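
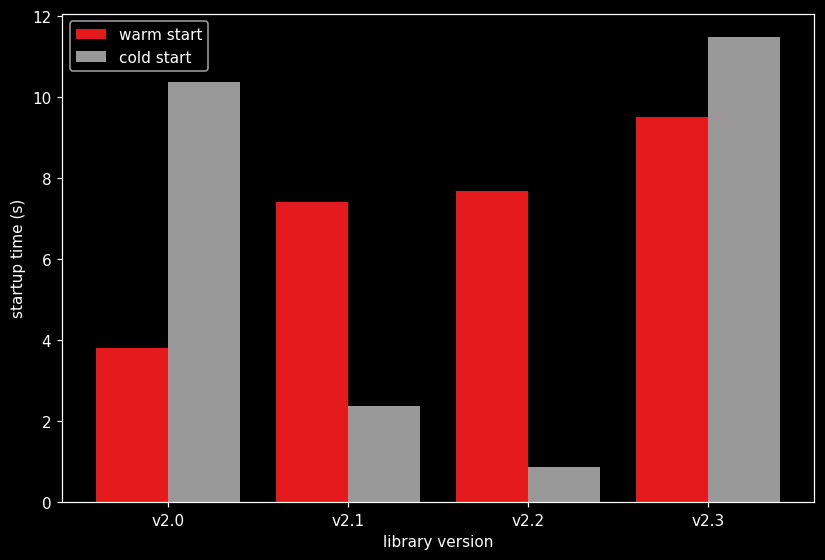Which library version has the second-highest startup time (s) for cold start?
Top 3 for cold start: v2.3 ≈ 11, v2.0 ≈ 10, v2.1 ≈ 2.

v2.0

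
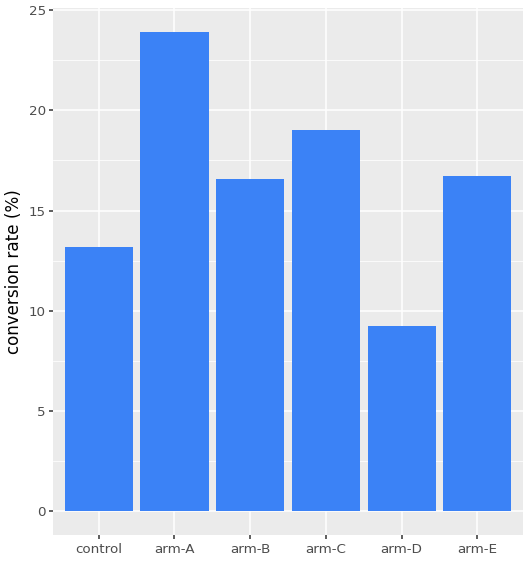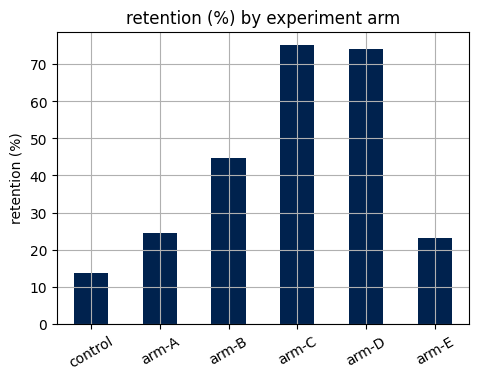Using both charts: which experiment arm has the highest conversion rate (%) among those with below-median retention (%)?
Chart 2 median retention (%) ≈ 30; below-median experiment arms: control, arm-A, arm-E. Among those, arm-A has the highest conversion rate (%) (≈ 25).

arm-A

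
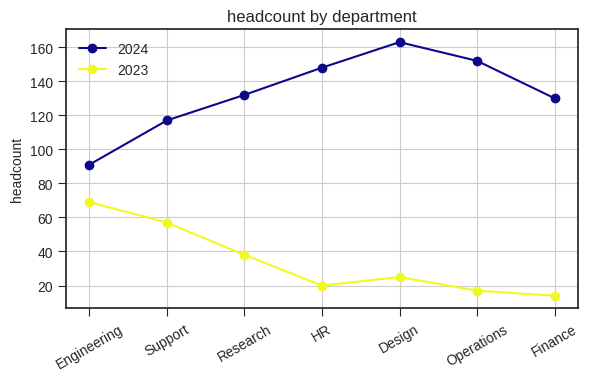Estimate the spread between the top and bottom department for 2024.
≈ 60

Max Design ≈ 160, min Engineering ≈ 100; range ≈ 60.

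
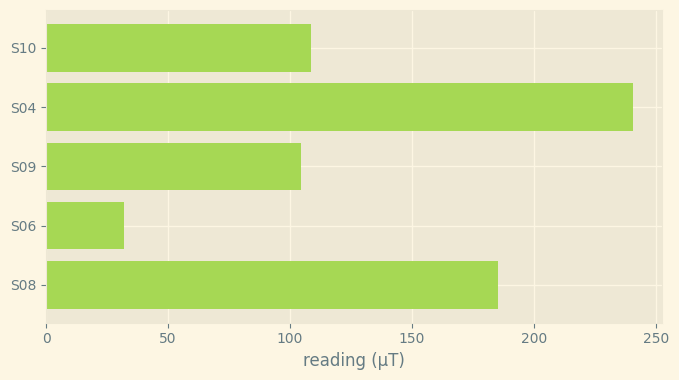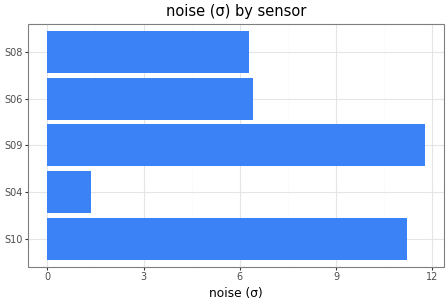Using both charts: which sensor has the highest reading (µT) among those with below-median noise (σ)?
Chart 2 median noise (σ) ≈ 6; below-median sensors: S04, S08. Among those, S04 has the highest reading (µT) (≈ 250).

S04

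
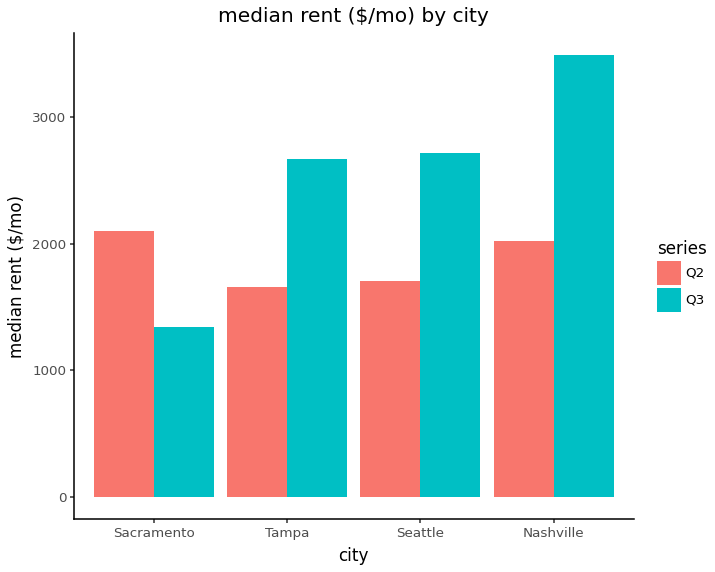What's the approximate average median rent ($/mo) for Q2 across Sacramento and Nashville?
≈ 2000

(2000 + 2000) / 2 ≈ 2000.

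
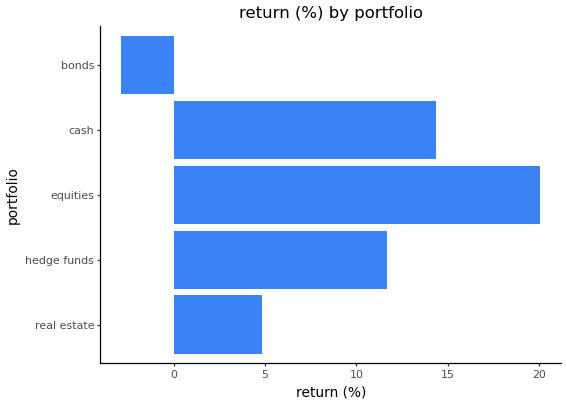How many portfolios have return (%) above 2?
4

Above 2: real estate, hedge funds, equities, cash.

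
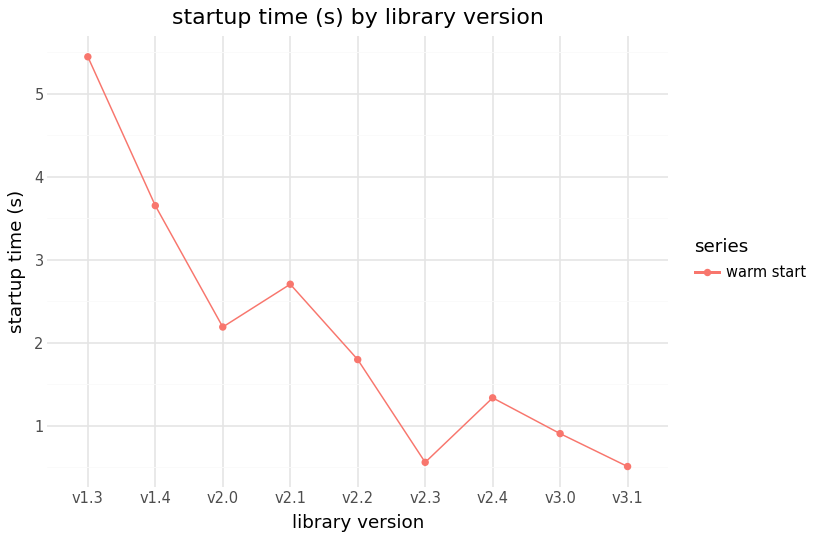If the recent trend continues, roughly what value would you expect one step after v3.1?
Last three: 1.5, 1.0, 0.5 → slope ≈ -0.5/step → next ≈ 0.

≈ 0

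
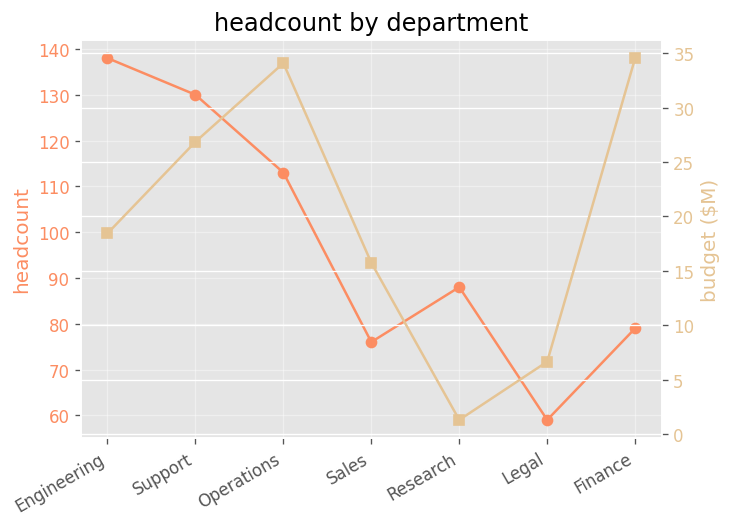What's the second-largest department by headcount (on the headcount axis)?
Support

Top 3 (on the headcount axis): Engineering ≈ 140, Support ≈ 130, Operations ≈ 110.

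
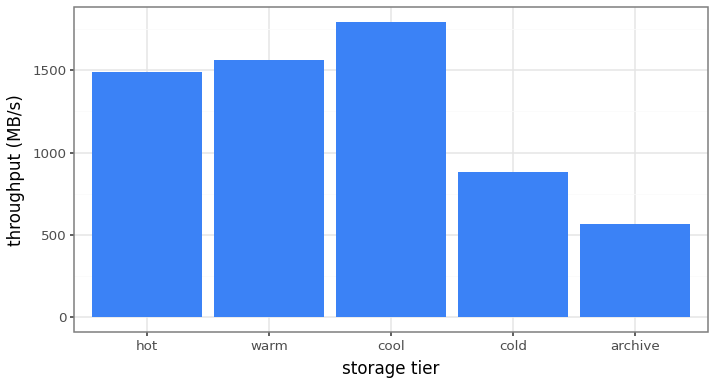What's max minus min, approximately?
Max cool ≈ 1800, min archive ≈ 600; range ≈ 1200.

≈ 1200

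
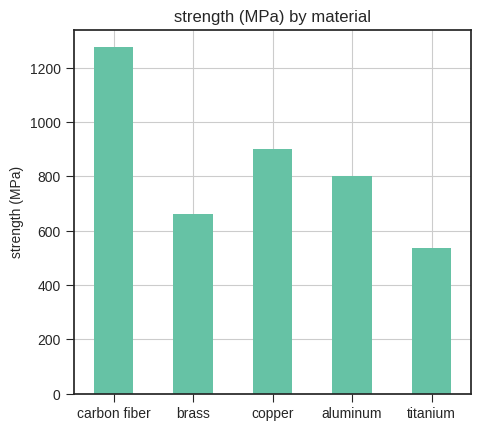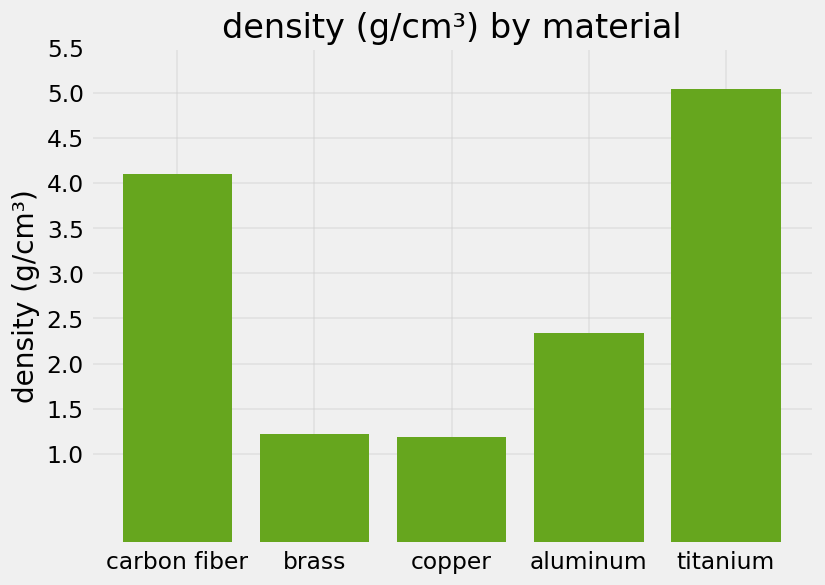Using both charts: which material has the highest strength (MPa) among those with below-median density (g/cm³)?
copper

Chart 2 median density (g/cm³) ≈ 2.5; below-median materials: brass, copper. Among those, copper has the highest strength (MPa) (≈ 1000).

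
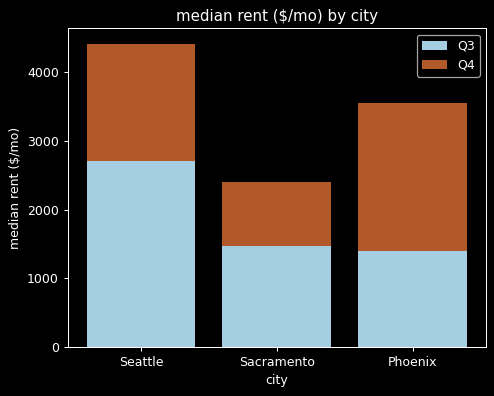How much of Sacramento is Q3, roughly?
Q3 top ≈ 1500, bottom ≈ 0; segment ≈ 1500.

≈ 1500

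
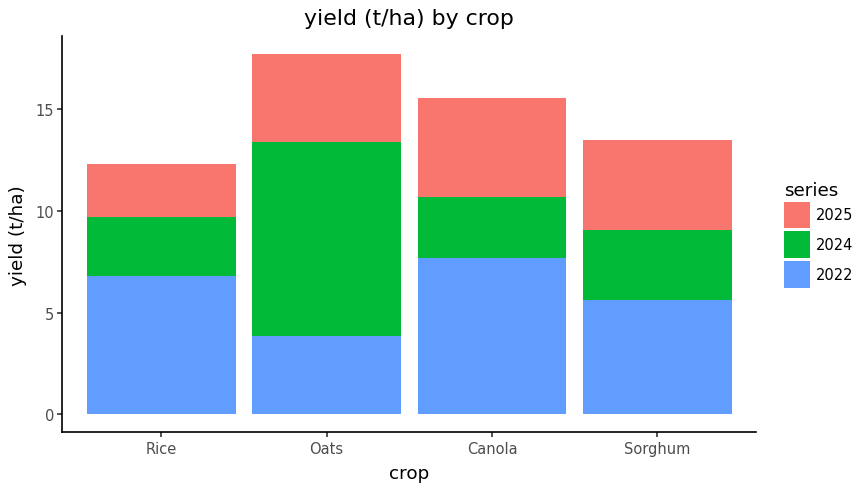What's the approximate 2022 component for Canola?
2022 top ≈ 8, bottom ≈ 0; segment ≈ 8.

≈ 8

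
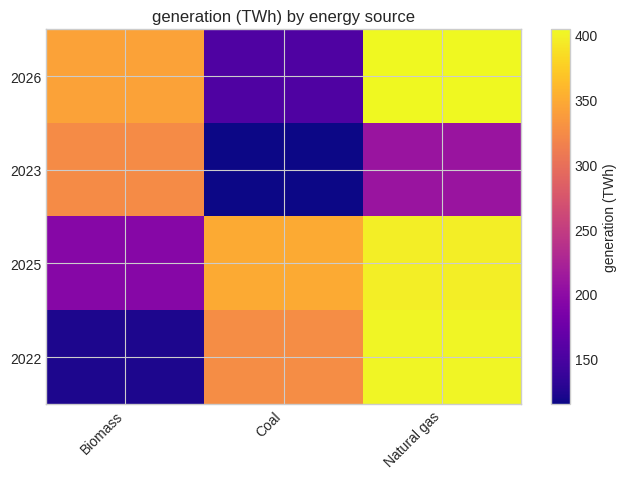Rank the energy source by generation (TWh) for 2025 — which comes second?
Coal

Top 3 for 2025: Natural gas ≈ 400, Coal ≈ 350, Biomass ≈ 200.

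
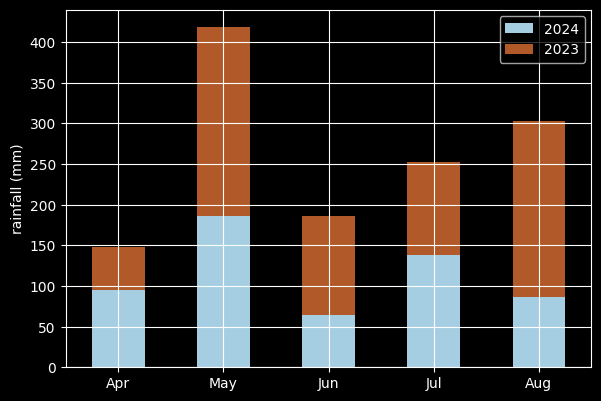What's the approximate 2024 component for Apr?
2024 top ≈ 100, bottom ≈ 0; segment ≈ 100.

≈ 100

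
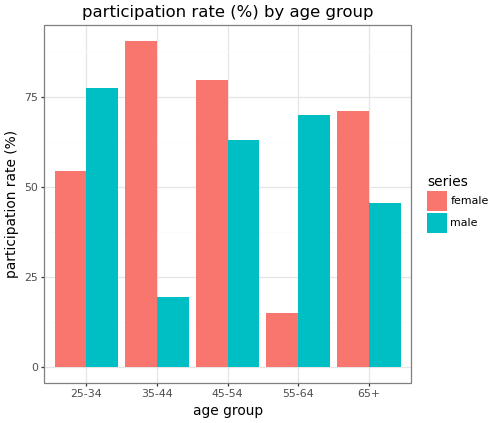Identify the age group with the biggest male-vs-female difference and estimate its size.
35-44: male ≈ 20, female ≈ 90 → gap ≈ 70. Next-largest (55-64) is only ≈ 60.

35-44, ≈ 70 %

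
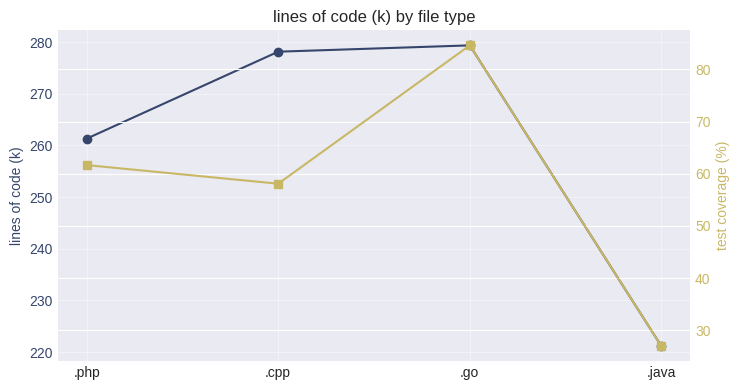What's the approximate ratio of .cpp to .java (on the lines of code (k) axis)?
.cpp ≈ 280, .java ≈ 220; 280/220 ≈ 1.27.

≈ 1.27×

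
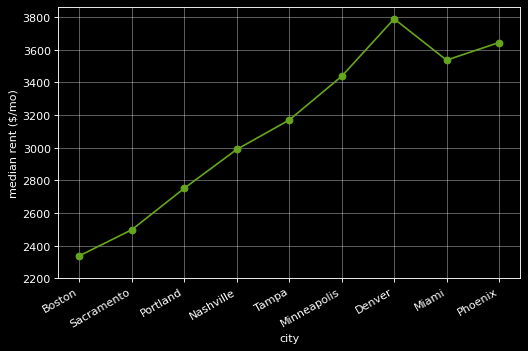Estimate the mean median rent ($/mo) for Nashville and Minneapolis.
(3000 + 3400) / 2 ≈ 3200.

≈ 3200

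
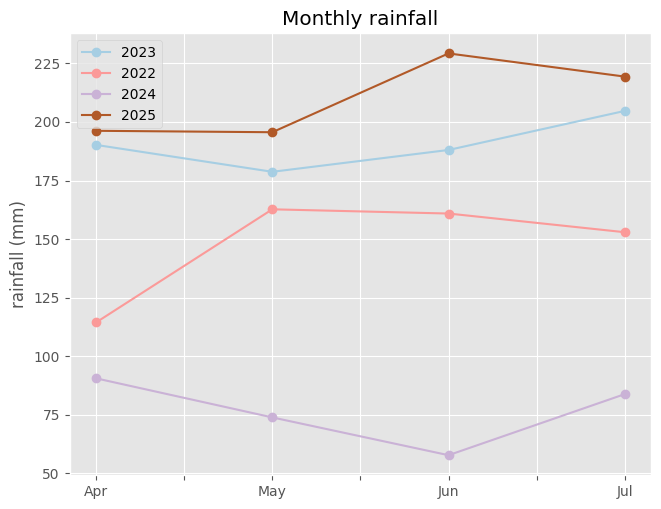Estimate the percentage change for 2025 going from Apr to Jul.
≈ +10%

Apr ≈ 200, Jul ≈ 220; (220 − 200) / 200 ≈ +10%.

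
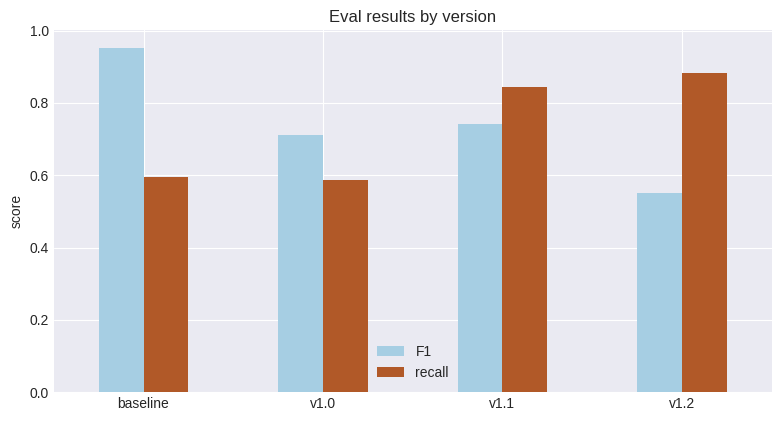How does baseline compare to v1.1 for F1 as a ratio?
≈ 1.43×

baseline ≈ 1.0, v1.1 ≈ 0.7; 1.0/0.7 ≈ 1.43.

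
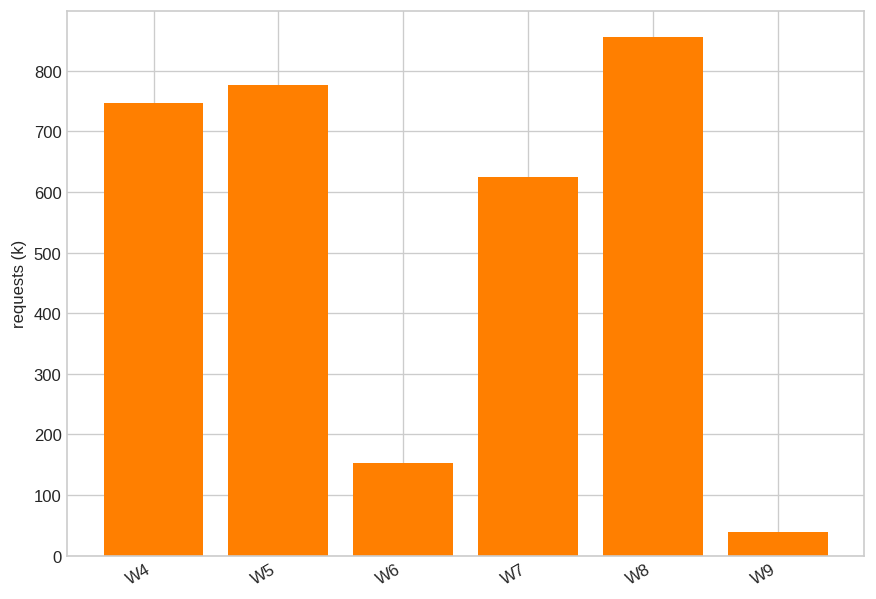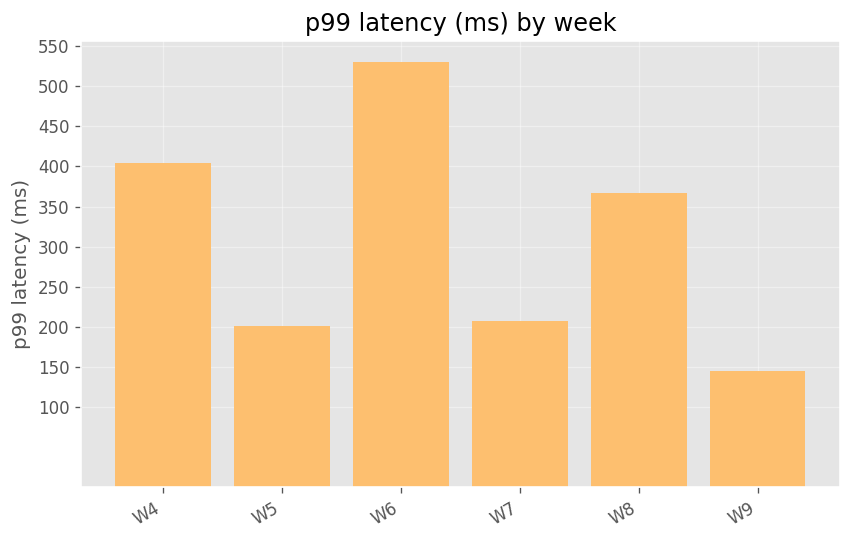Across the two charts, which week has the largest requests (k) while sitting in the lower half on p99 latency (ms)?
W5

Chart 2 median p99 latency (ms) ≈ 300; below-median weeks: W5, W7, W9. Among those, W5 has the highest requests (k) (≈ 800).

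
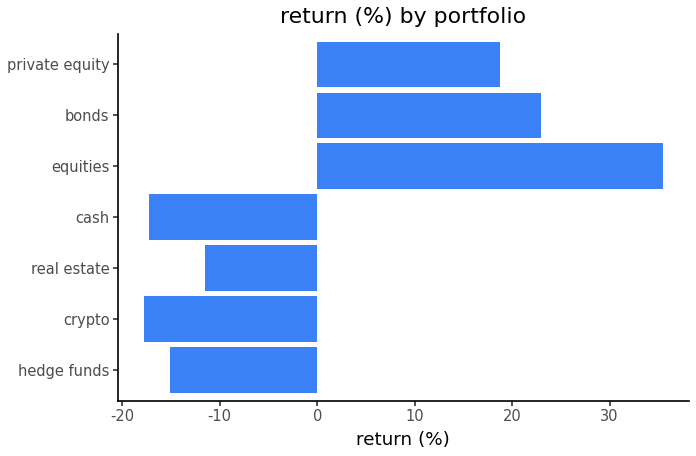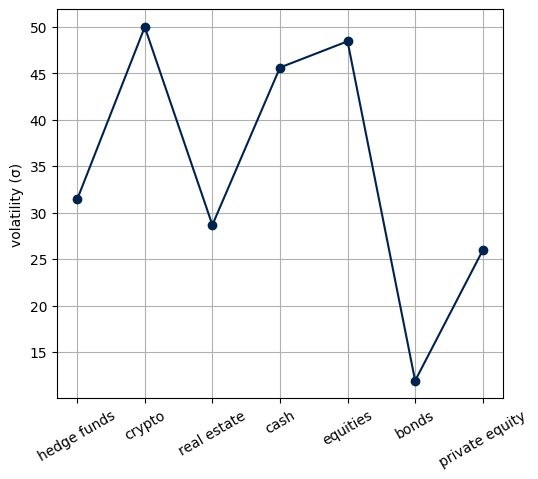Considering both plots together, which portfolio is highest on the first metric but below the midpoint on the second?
bonds

Chart 2 median volatility (σ) ≈ 30; below-median portfolios: real estate, bonds, private equity. Among those, bonds has the highest return (%) (≈ 25).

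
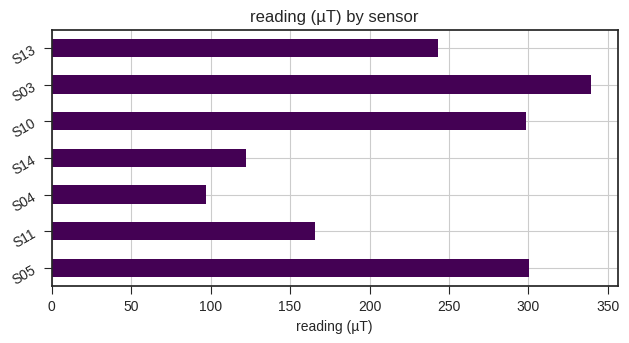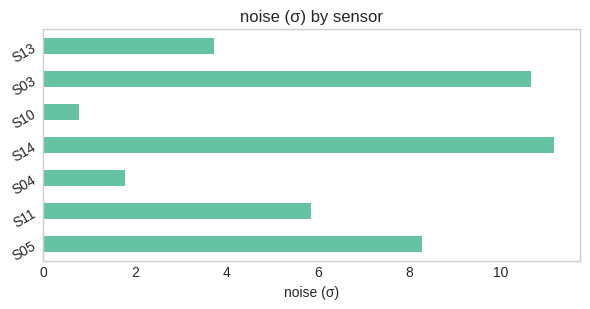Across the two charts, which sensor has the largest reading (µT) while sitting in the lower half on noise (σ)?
Chart 2 median noise (σ) ≈ 6; below-median sensors: S04, S10, S13. Among those, S10 has the highest reading (µT) (≈ 300).

S10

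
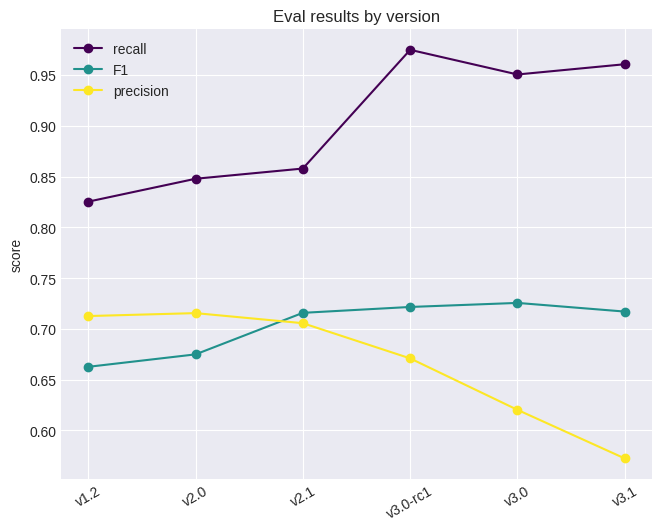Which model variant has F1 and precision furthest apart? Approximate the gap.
v3.1: F1 ≈ 0.70, precision ≈ 0.55 → gap ≈ 0.15. Next-largest (v3.0) is only ≈ 0.15.

v3.1, ≈ 0.15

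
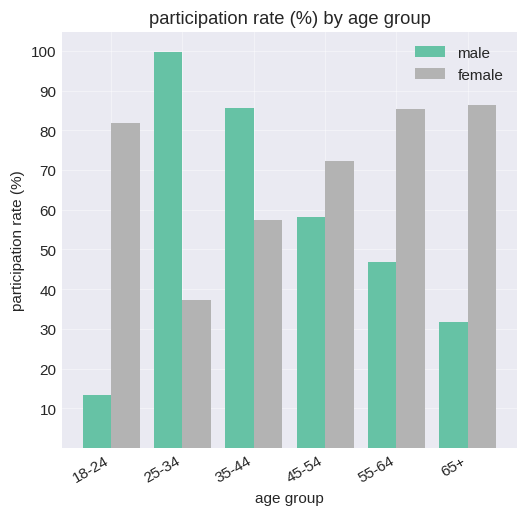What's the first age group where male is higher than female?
25-34

18-24: male ≈ 10 vs female ≈ 80 (not yet); 25-34: male ≈ 100 vs female ≈ 40 (first crossover).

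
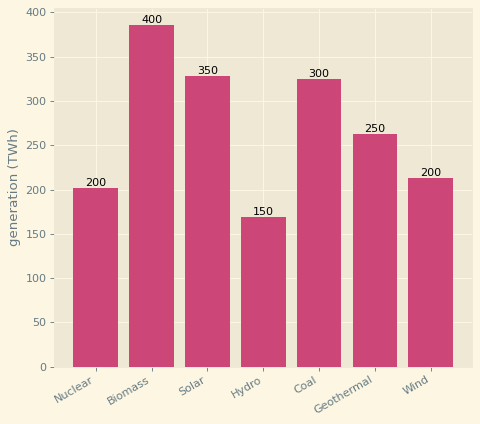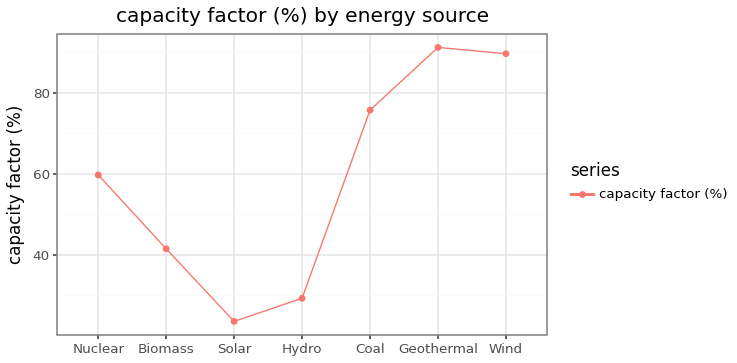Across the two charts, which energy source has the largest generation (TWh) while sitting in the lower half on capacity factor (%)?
Biomass

Chart 2 median capacity factor (%) ≈ 60; below-median energy sources: Biomass, Solar, Hydro. Among those, Biomass has the highest generation (TWh) (≈ 400).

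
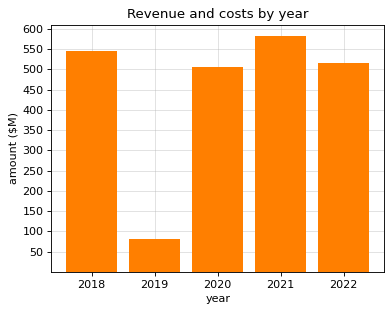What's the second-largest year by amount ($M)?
Top 3: 2021 ≈ 600, 2018 ≈ 550, 2022 ≈ 500.

2018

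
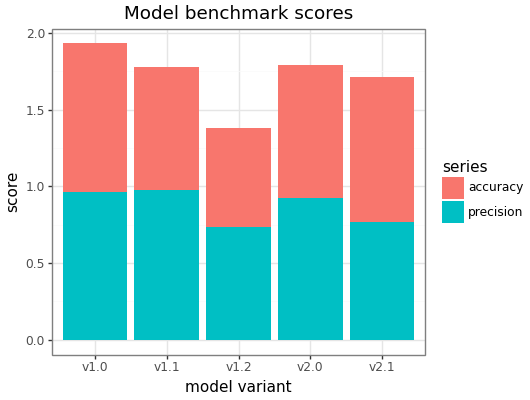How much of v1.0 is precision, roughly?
precision top ≈ 1.0, bottom ≈ 0.0; segment ≈ 1.0.

≈ 1.0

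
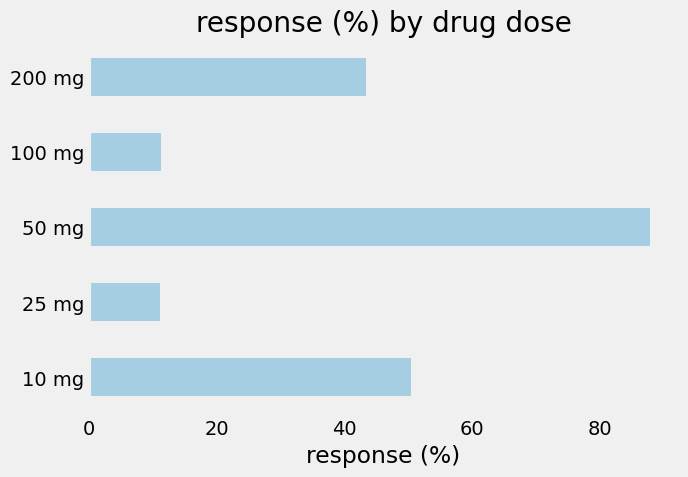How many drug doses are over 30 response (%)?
Above 30: 10 mg, 50 mg, 200 mg.

3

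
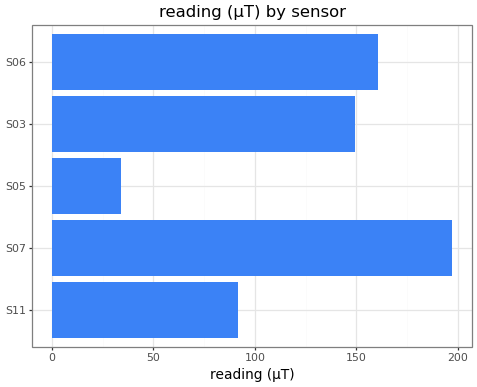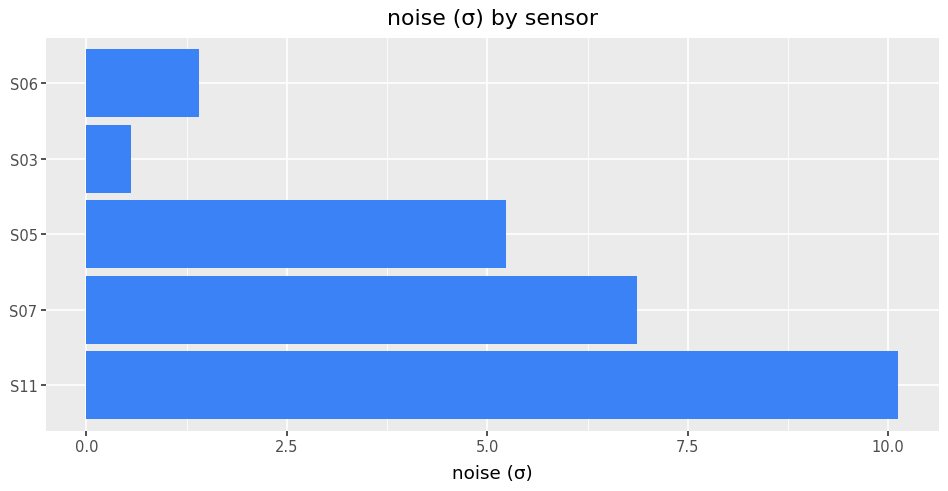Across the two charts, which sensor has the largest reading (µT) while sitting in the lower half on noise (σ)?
S06

Chart 2 median noise (σ) ≈ 5; below-median sensors: S03, S06. Among those, S06 has the highest reading (µT) (≈ 160).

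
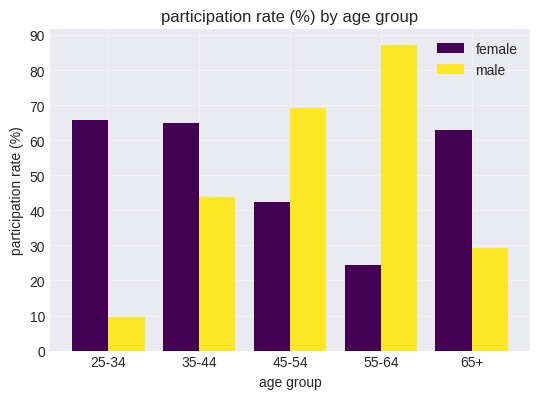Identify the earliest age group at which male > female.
45-54

35-44: male ≈ 40 vs female ≈ 60 (not yet); 45-54: male ≈ 70 vs female ≈ 40 (first crossover).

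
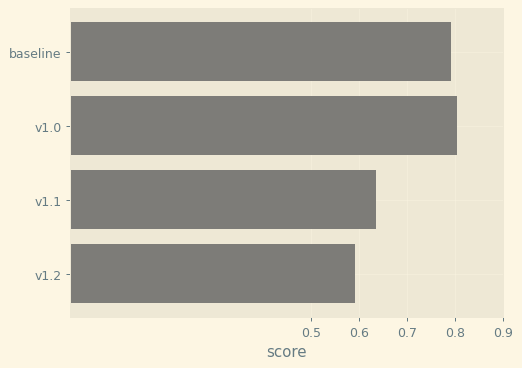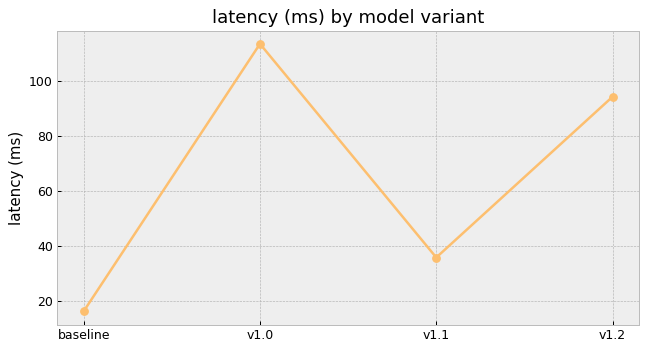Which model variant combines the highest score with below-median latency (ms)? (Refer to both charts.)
baseline

Chart 2 median latency (ms) ≈ 60; below-median model variants: baseline, v1.1. Among those, baseline has the highest score (≈ 0.8).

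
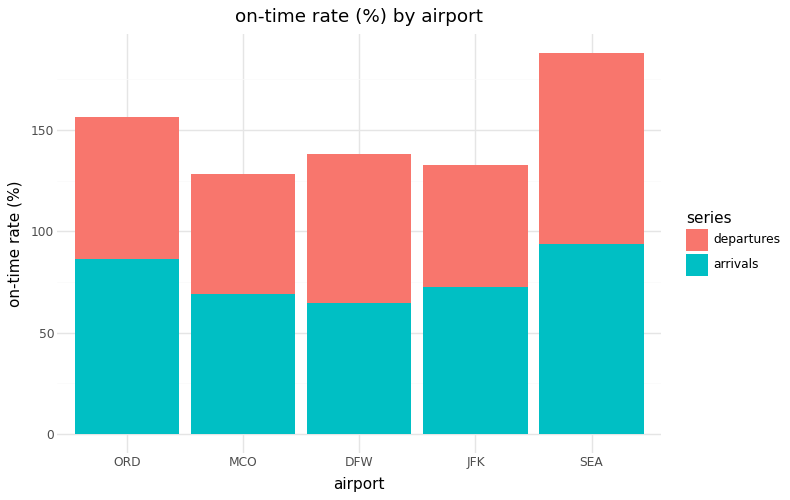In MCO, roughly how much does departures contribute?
≈ 60

departures top ≈ 120, bottom ≈ 60; segment ≈ 60.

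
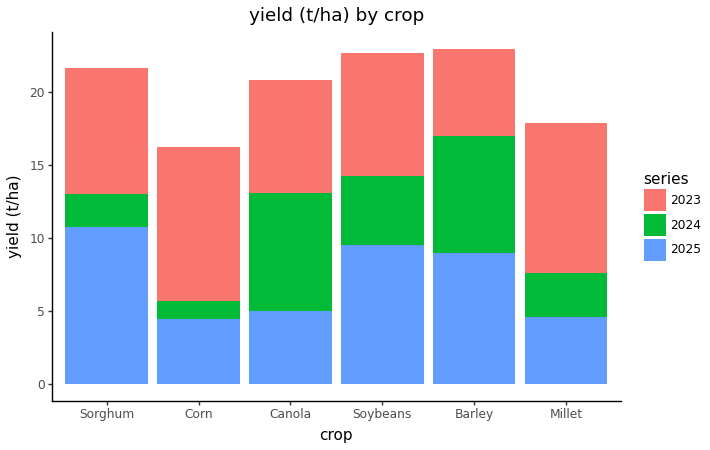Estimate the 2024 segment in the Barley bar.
2024 top ≈ 16, bottom ≈ 8; segment ≈ 8.

≈ 8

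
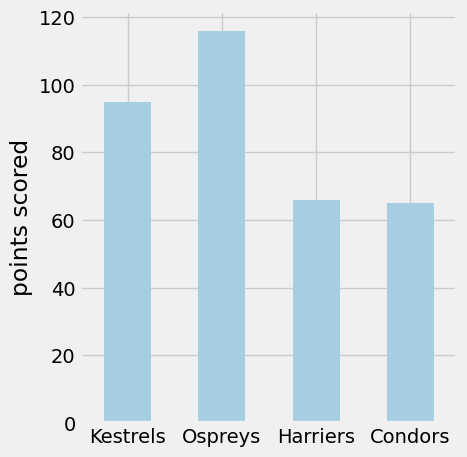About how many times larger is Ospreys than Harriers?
Ospreys ≈ 120, Harriers ≈ 70; 120/70 ≈ 1.71.

≈ 1.71×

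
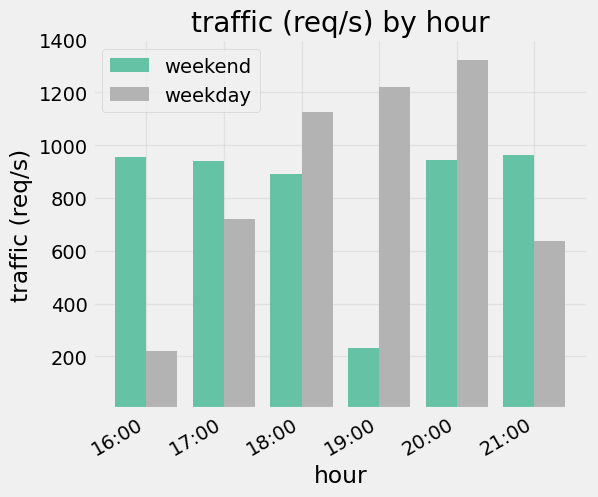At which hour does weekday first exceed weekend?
18:00

17:00: weekday ≈ 800 vs weekend ≈ 1000 (not yet); 18:00: weekday ≈ 1200 vs weekend ≈ 800 (first crossover).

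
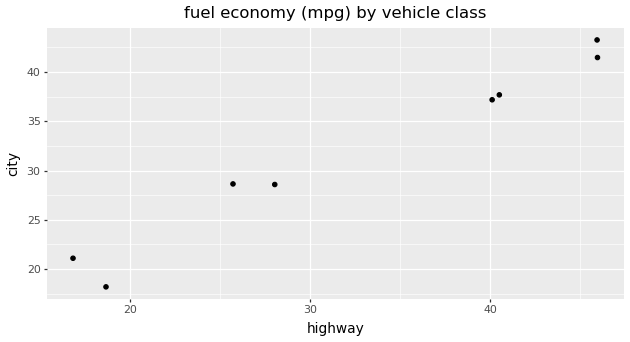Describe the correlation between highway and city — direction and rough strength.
Points are positively correlated; strong (|r| ≈ 1.0).

positive, strong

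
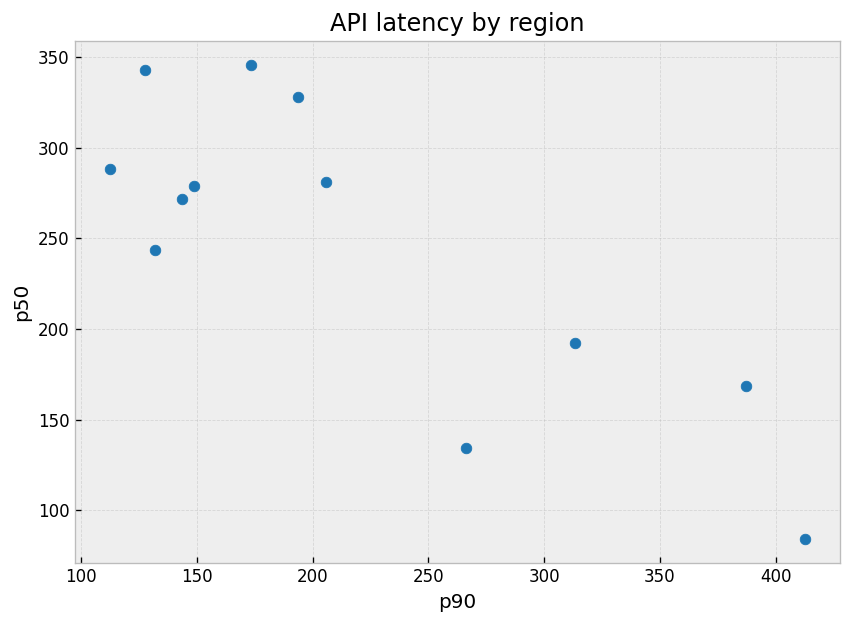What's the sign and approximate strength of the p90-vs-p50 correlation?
negative, strong

Points are negatively correlated; strong (|r| ≈ 0.8).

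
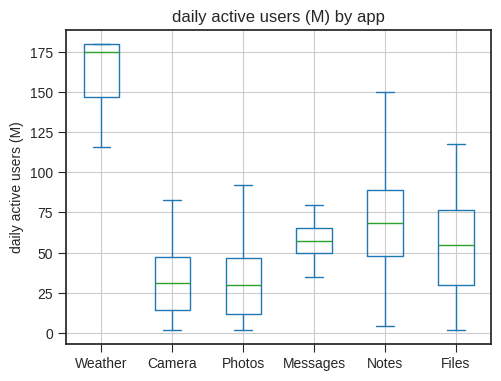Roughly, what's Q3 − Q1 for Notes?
Q3 ≈ 80, Q1 ≈ 40; IQR ≈ 40.

≈ 40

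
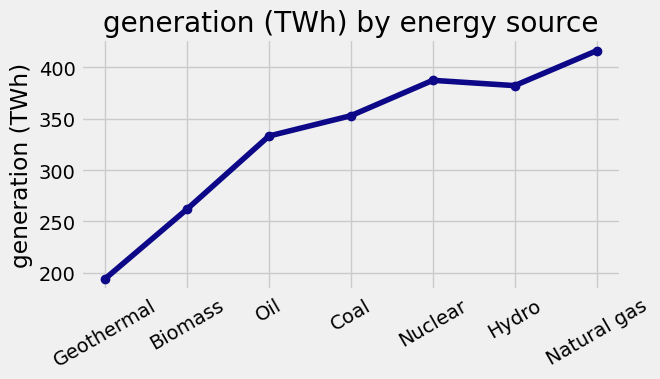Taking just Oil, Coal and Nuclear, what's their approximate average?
(340 + 360 + 380) / 3 ≈ 360.

≈ 360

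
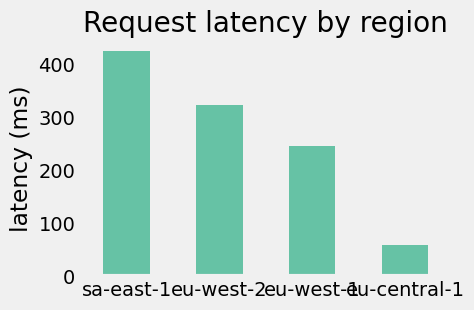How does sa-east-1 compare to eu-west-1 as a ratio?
sa-east-1 ≈ 450, eu-west-1 ≈ 250; 450/250 ≈ 1.8.

≈ 1.8×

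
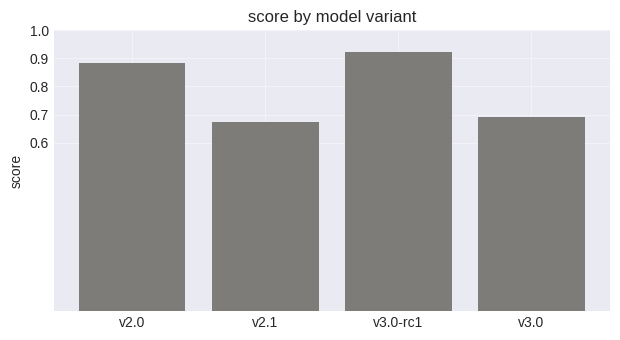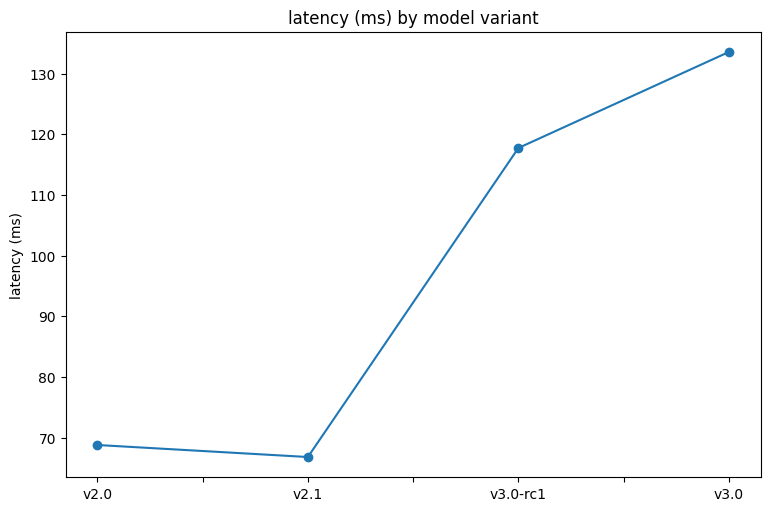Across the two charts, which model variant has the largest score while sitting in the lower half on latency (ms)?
Chart 2 median latency (ms) ≈ 100; below-median model variants: v2.0, v2.1. Among those, v2.0 has the highest score (≈ 0.9).

v2.0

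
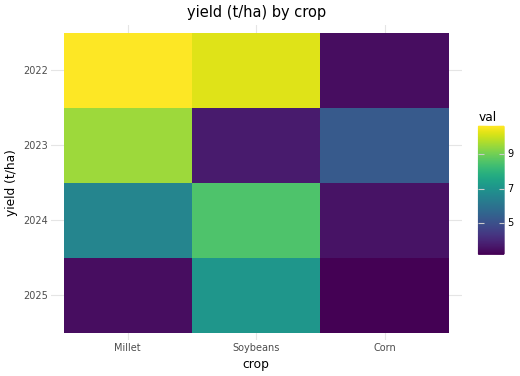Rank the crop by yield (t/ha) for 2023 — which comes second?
Corn

Top 3 for 2023: Millet ≈ 10, Corn ≈ 5, Soybeans ≈ 4.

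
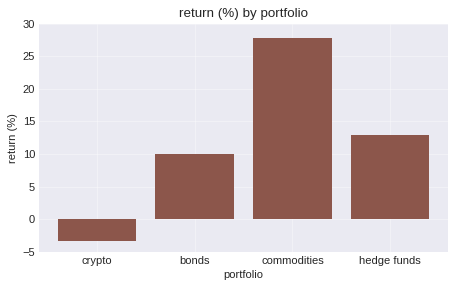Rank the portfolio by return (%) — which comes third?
bonds

Top 4: commodities ≈ 30, hedge funds ≈ 15, bonds ≈ 10, crypto ≈ -5.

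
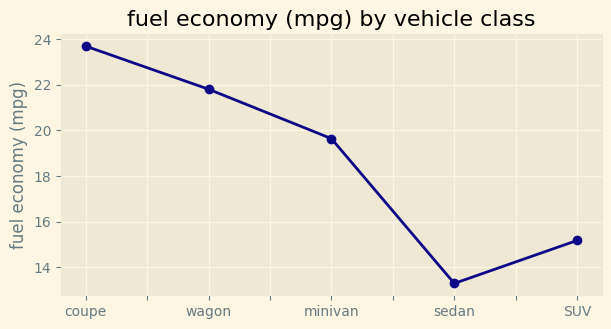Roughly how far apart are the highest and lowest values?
Max coupe ≈ 24, min sedan ≈ 13; range ≈ 11.

≈ 11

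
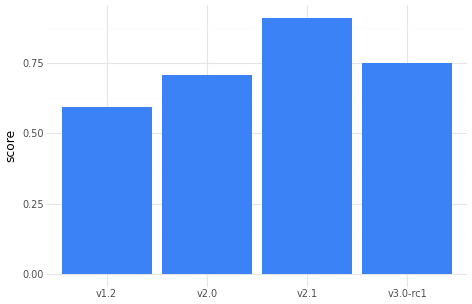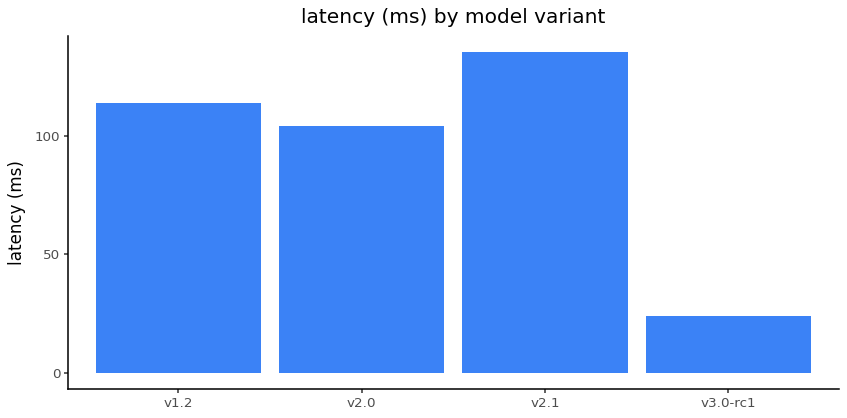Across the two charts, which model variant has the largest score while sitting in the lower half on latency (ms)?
Chart 2 median latency (ms) ≈ 100; below-median model variants: v2.0, v3.0-rc1. Among those, v3.0-rc1 has the highest score (≈ 0.8).

v3.0-rc1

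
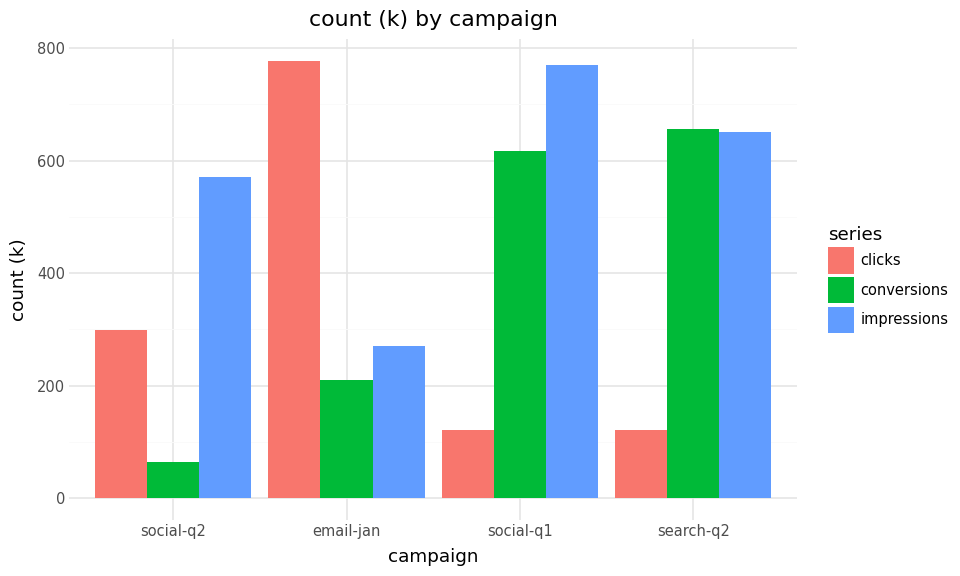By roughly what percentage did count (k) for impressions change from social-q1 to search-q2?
social-q1 ≈ 800, search-q2 ≈ 700; (700 − 800) / 800 ≈ -12.5%.

≈ -12.5%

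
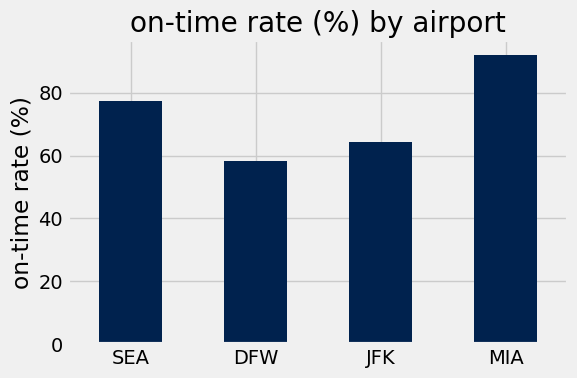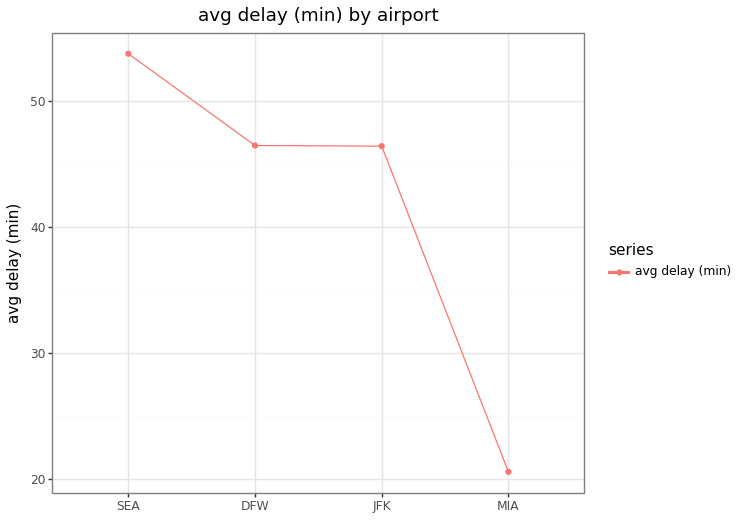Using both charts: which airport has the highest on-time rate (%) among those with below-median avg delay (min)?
Chart 2 median avg delay (min) ≈ 45; below-median airports: JFK, MIA. Among those, MIA has the highest on-time rate (%) (≈ 90).

MIA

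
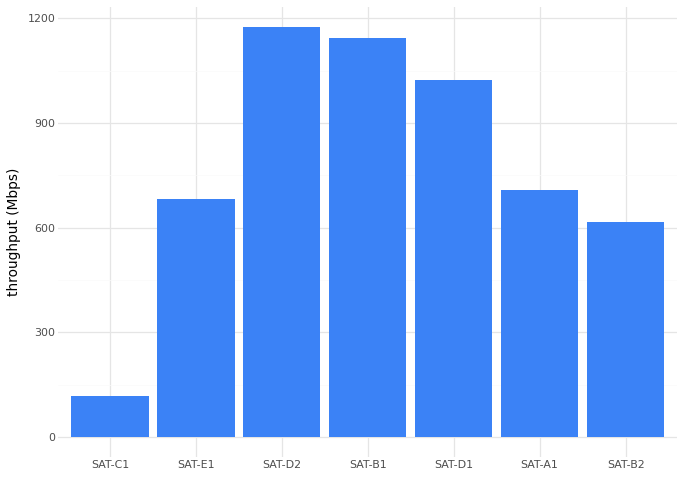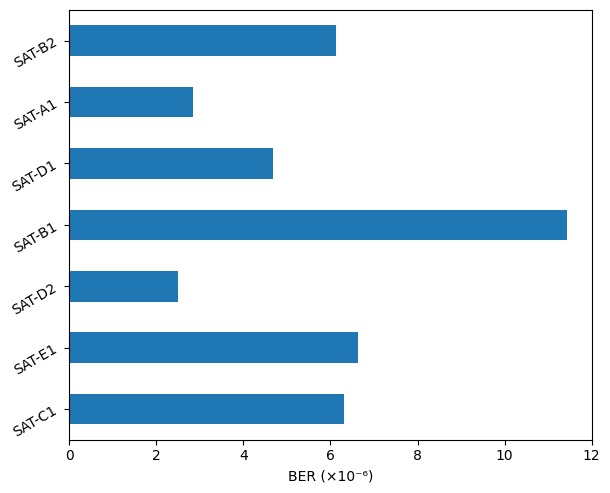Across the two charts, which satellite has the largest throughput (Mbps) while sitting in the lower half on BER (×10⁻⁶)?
SAT-D2

Chart 2 median BER (×10⁻⁶) ≈ 6; below-median satellites: SAT-D2, SAT-D1, SAT-A1. Among those, SAT-D2 has the highest throughput (Mbps) (≈ 1200).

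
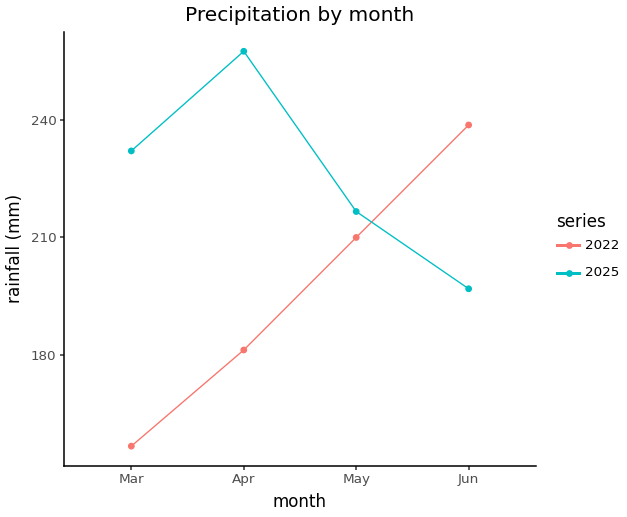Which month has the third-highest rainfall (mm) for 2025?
May

Top 4 for 2025: Apr ≈ 260, Mar ≈ 230, May ≈ 220, Jun ≈ 200.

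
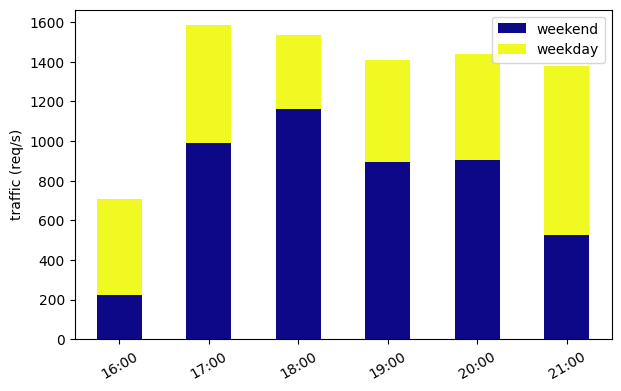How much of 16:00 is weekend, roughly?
weekend top ≈ 200, bottom ≈ 0; segment ≈ 200.

≈ 200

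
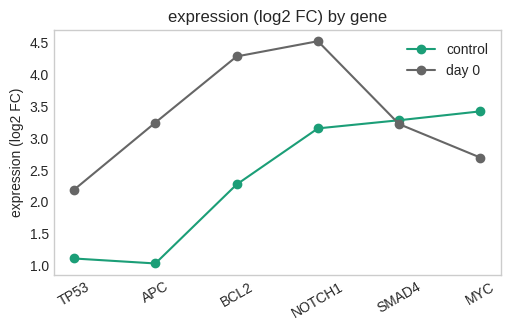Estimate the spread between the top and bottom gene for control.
≈ 2.5

Max MYC ≈ 3.5, min APC ≈ 1.0; range ≈ 2.5.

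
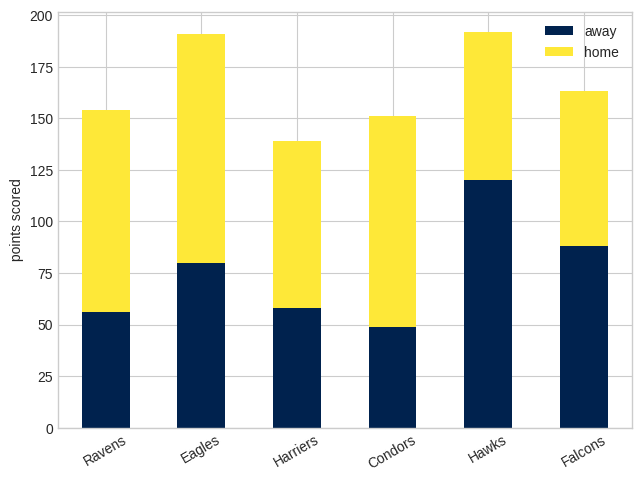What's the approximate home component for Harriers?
≈ 80

home top ≈ 140, bottom ≈ 60; segment ≈ 80.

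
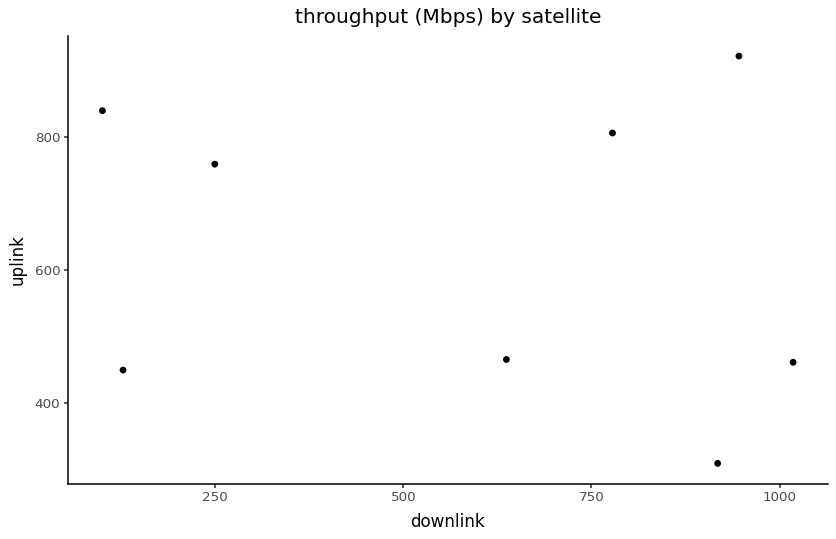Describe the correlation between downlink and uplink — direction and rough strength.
no clear correlation

Points are roughly uncorrelated; weak (|r| ≈ 0.2).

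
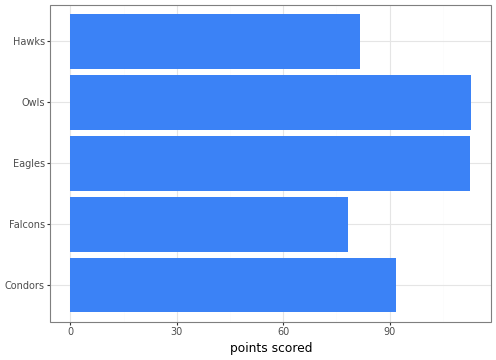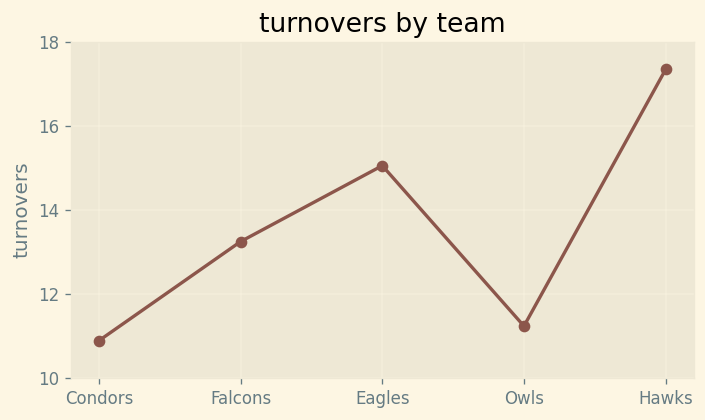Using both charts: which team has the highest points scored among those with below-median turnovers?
Owls

Chart 2 median turnovers ≈ 14; below-median teams: Condors, Owls. Among those, Owls has the highest points scored (≈ 120).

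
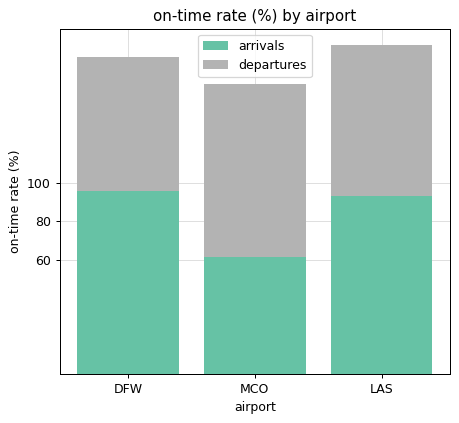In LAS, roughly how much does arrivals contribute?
≈ 100

arrivals top ≈ 100, bottom ≈ 0; segment ≈ 100.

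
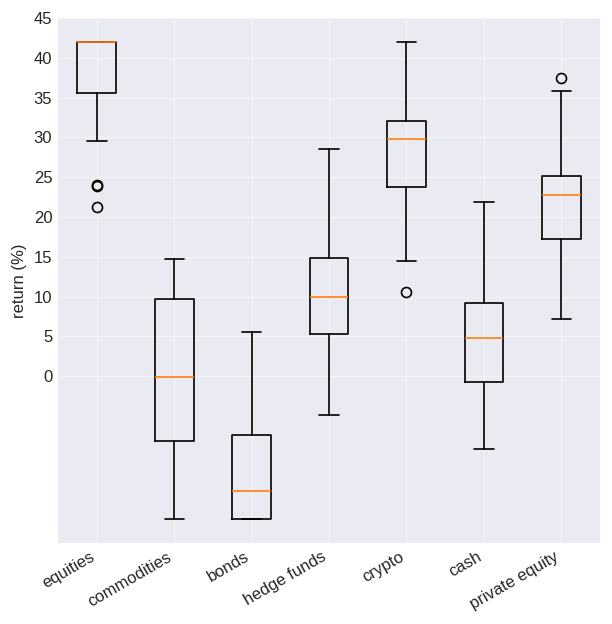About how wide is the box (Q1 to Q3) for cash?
Q3 ≈ 10, Q1 ≈ 0; IQR ≈ 10.

≈ 10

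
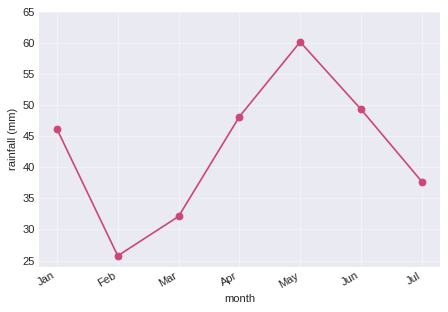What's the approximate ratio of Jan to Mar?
Jan ≈ 45, Mar ≈ 30; 45/30 ≈ 1.5.

≈ 1.5×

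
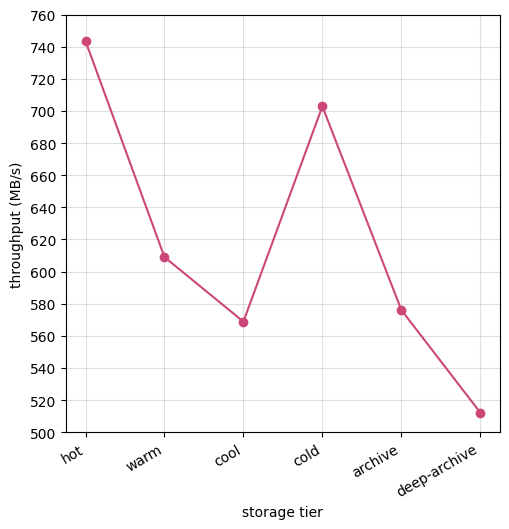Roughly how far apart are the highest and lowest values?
≈ 220

Max hot ≈ 740, min deep-archive ≈ 520; range ≈ 220.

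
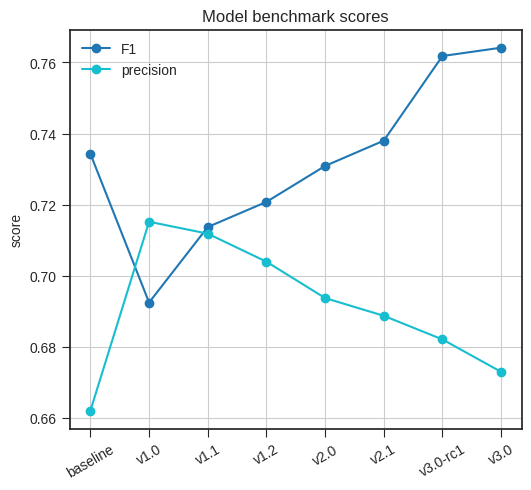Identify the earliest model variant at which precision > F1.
v1.0

baseline: precision ≈ 0.66 vs F1 ≈ 0.73 (not yet); v1.0: precision ≈ 0.72 vs F1 ≈ 0.69 (first crossover).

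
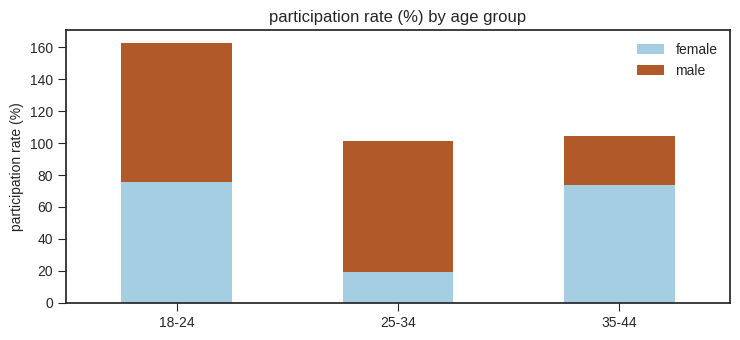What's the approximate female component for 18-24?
female top ≈ 80, bottom ≈ 0; segment ≈ 80.

≈ 80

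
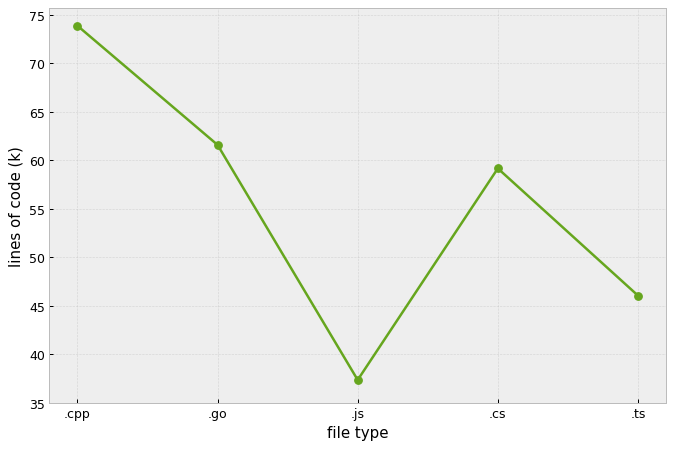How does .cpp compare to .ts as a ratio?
≈ 1.67×

.cpp ≈ 75, .ts ≈ 45; 75/45 ≈ 1.67.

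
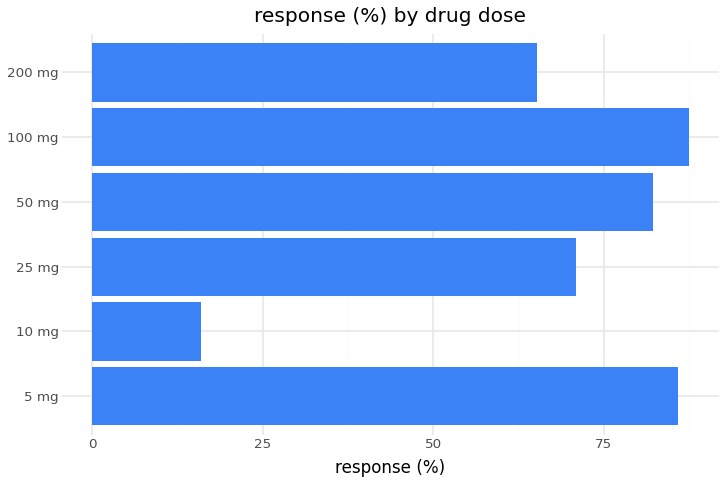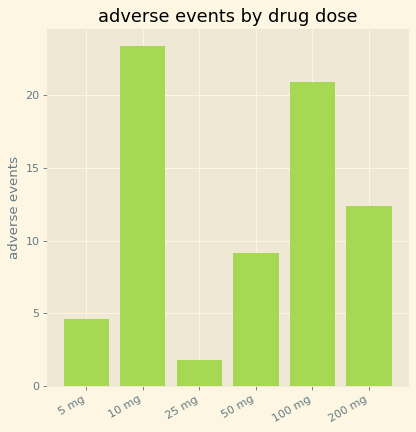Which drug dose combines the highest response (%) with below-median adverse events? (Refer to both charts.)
5 mg

Chart 2 median adverse events ≈ 10; below-median drug doses: 5 mg, 25 mg, 50 mg. Among those, 5 mg has the highest response (%) (≈ 90).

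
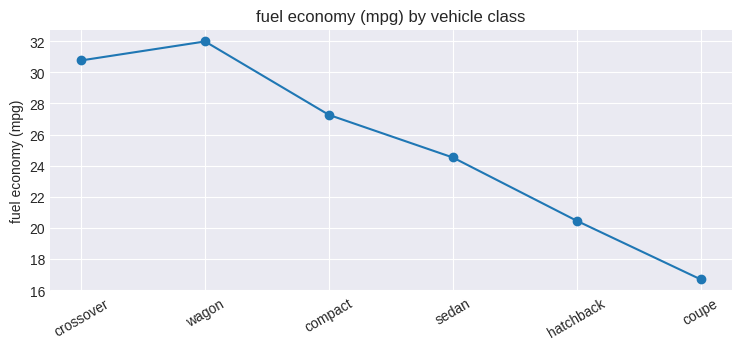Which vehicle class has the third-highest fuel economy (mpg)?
Top 4: wagon ≈ 32, crossover ≈ 30, compact ≈ 28, sedan ≈ 24.

compact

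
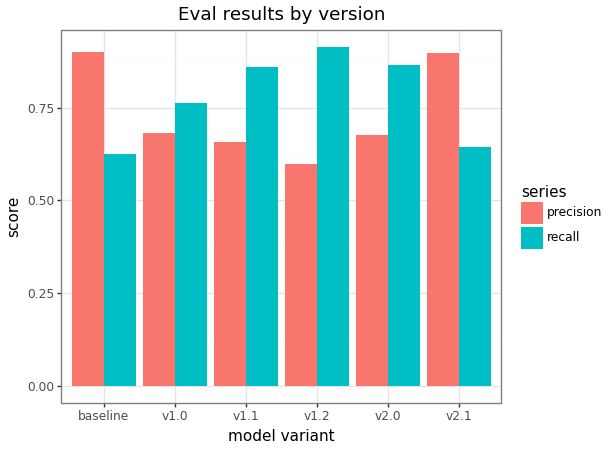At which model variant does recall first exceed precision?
baseline: recall ≈ 0.6 vs precision ≈ 0.9 (not yet); v1.0: recall ≈ 0.8 vs precision ≈ 0.7 (first crossover).

v1.0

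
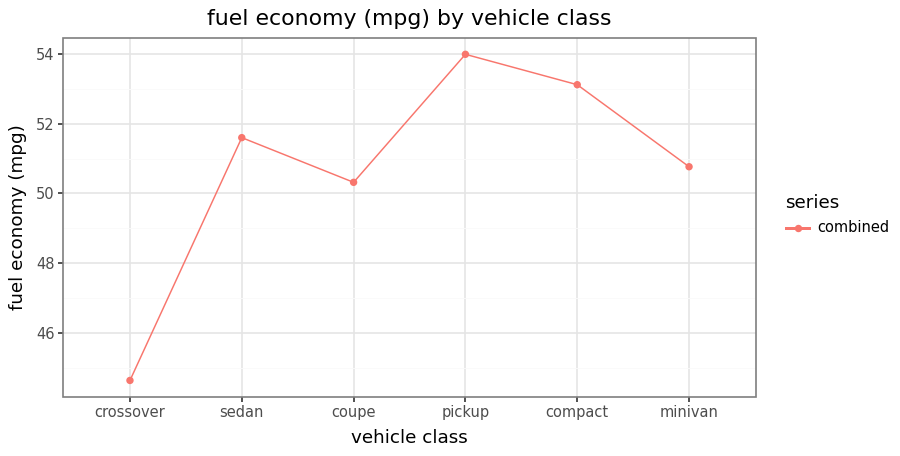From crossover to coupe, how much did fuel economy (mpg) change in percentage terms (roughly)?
crossover ≈ 45, coupe ≈ 50; (50 − 45) / 45 ≈ +11.1%.

≈ +11.1%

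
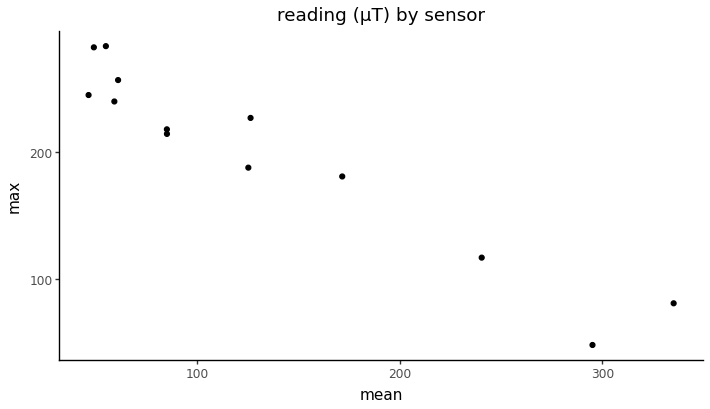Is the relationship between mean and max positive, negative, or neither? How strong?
negative, strong

Points are negatively correlated; strong (|r| ≈ 1.0).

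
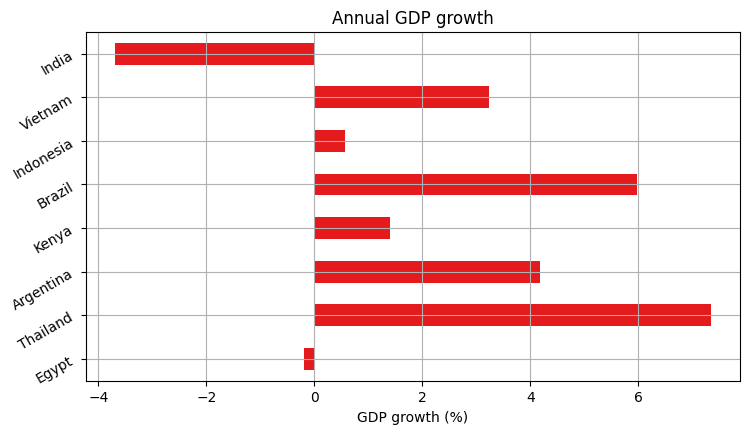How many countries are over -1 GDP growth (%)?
7

Above -1: Egypt, Thailand, Argentina, Kenya, Brazil, Indonesia, Vietnam.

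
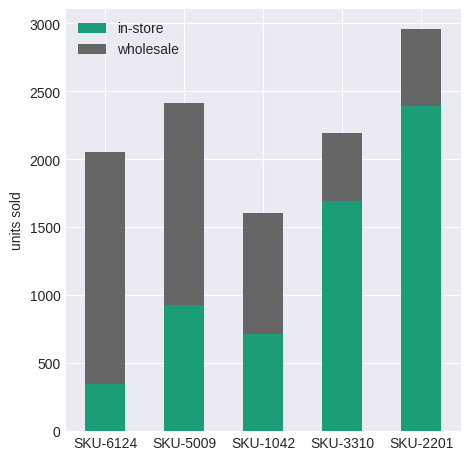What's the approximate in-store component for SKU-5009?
≈ 1000

in-store top ≈ 1000, bottom ≈ 0; segment ≈ 1000.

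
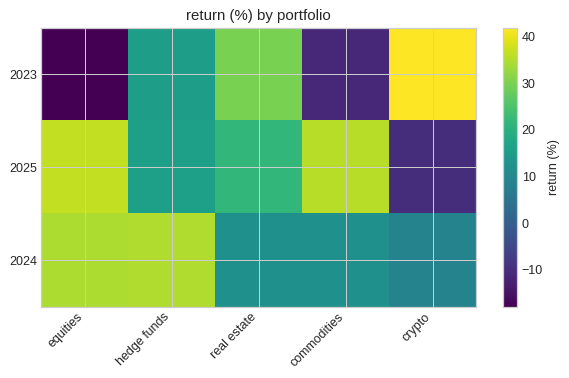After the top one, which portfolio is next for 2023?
real estate

Top 3 for 2023: crypto ≈ 40, real estate ≈ 30, hedge funds ≈ 15.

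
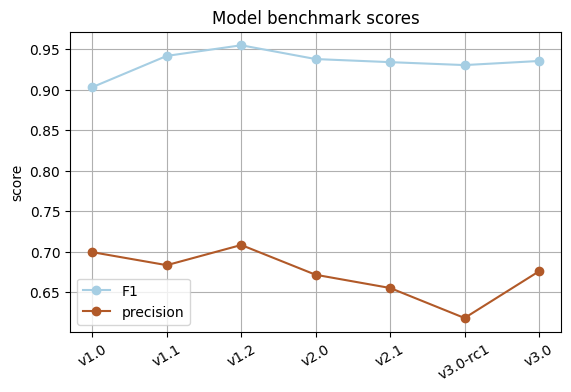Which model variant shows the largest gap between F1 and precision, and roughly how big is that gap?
v3.0-rc1: F1 ≈ 0.95, precision ≈ 0.60 → gap ≈ 0.35. Next-largest (v2.1) is only ≈ 0.30.

v3.0-rc1, ≈ 0.35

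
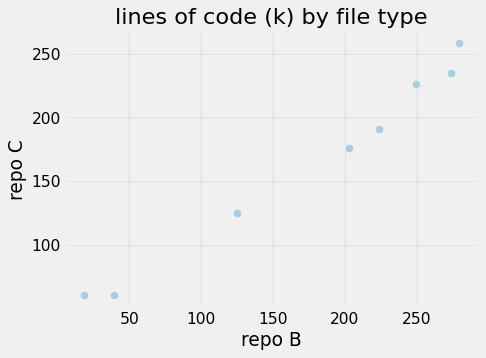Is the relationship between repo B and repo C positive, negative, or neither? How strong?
positive, strong

Points are positively correlated; strong (|r| ≈ 1.0).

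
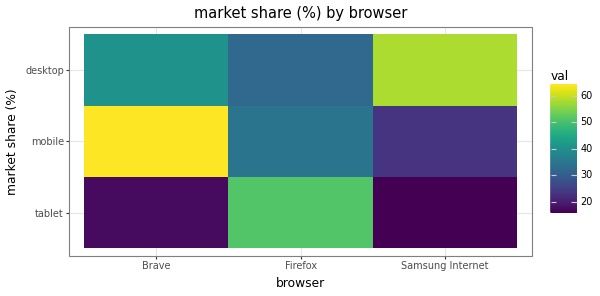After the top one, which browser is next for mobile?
Top 3 for mobile: Brave ≈ 65, Firefox ≈ 35, Samsung Internet ≈ 25.

Firefox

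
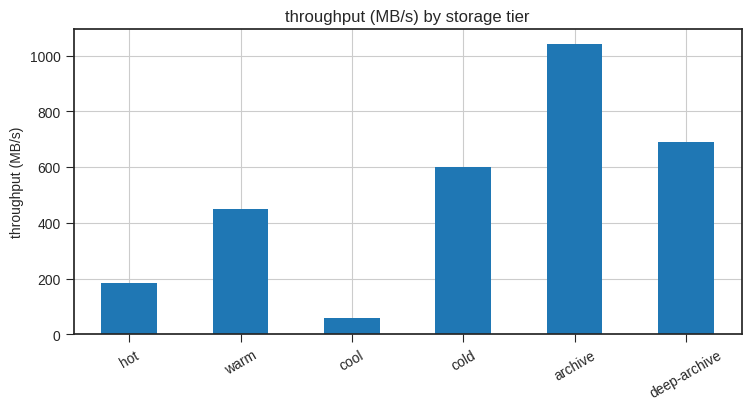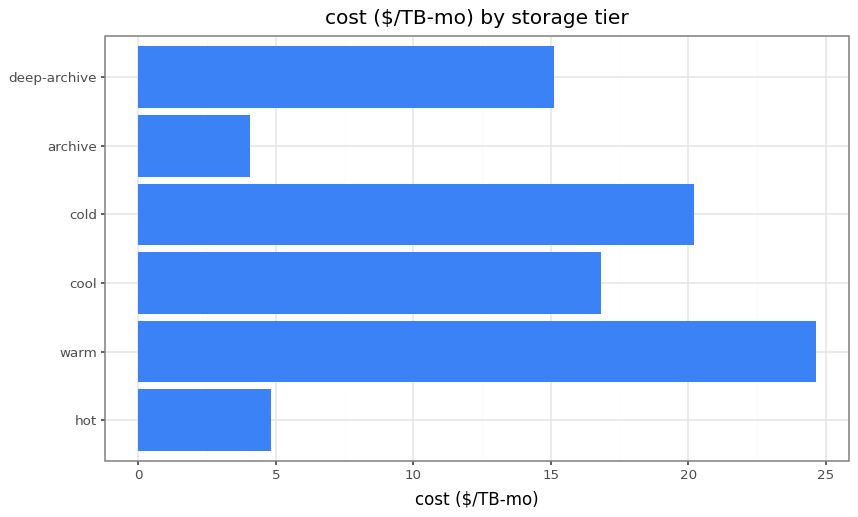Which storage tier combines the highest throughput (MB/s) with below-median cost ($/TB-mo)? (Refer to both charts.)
Chart 2 median cost ($/TB-mo) ≈ 15; below-median storage tiers: hot, archive, deep-archive. Among those, archive has the highest throughput (MB/s) (≈ 1000).

archive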